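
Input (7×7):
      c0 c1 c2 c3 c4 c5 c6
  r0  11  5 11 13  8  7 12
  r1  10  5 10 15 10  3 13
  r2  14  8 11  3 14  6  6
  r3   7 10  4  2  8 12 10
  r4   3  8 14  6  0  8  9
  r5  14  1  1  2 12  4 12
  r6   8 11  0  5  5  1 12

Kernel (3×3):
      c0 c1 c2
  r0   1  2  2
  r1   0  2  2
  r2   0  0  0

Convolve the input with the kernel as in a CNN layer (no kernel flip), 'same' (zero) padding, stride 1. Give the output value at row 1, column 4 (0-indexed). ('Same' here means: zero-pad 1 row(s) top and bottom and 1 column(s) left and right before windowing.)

The receptive field on the zero-padded input at this output position is [13 8 7 / 15 10 3 / 3 14 6]. Elementwise product with the kernel and sum: 13·1 + 8·2 + 7·2 + 10·2 + 3·2.

69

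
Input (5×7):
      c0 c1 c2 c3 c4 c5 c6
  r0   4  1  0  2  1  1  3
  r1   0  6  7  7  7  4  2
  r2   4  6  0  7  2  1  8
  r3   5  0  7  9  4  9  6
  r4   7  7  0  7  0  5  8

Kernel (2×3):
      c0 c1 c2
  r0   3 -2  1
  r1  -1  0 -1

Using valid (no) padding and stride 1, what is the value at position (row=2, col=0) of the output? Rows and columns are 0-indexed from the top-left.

-12

The receptive field on the input at this output position is [4 6 0 / 5 0 7]. Elementwise product with the kernel and sum: 4·3 + 6·-2 + 0·1 + 5·-1 + 7·-1.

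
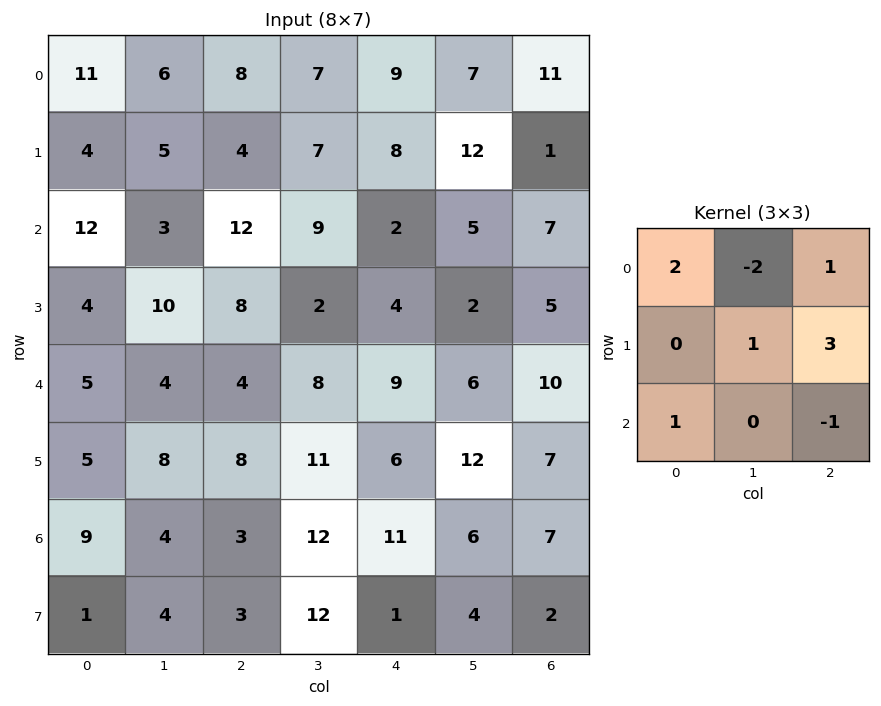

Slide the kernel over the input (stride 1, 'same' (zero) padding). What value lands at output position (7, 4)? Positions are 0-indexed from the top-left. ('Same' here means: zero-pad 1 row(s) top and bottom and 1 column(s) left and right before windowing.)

21

The receptive field on the zero-padded input at this output position is [12 11 6 / 12 1 4 / 0 0 0]. Elementwise product with the kernel and sum: 12·2 + 11·-2 + 6·1 + 1·1 + 4·3 + 0·1 + 0·-1.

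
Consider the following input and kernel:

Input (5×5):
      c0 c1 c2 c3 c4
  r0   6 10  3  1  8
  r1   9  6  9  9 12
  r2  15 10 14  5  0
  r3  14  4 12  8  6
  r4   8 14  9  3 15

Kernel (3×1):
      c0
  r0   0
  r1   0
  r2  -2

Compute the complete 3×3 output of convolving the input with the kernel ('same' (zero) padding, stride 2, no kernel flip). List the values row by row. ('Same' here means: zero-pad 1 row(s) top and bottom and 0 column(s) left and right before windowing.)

-18 -18 -24
-28 -24 -12
0 0 0

Output[0,0]: The receptive field on the zero-padded input at this output position is [0 / 6 / 9]. Elementwise product with the kernel and sum: 9·-2.
Output[0,1]: The receptive field on the zero-padded input at this output position is [0 / 3 / 9]. Elementwise product with the kernel and sum: 9·-2.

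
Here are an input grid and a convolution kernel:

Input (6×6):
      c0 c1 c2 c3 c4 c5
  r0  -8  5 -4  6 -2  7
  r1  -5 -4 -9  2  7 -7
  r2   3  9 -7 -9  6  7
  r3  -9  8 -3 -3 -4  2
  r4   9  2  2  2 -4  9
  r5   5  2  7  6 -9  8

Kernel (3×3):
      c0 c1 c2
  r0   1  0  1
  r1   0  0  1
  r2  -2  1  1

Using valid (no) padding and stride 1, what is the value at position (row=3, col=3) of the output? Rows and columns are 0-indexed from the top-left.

The receptive field on the input at this output position is [-3 -4 2 / 2 -4 9 / 6 -9 8]. Elementwise product with the kernel and sum: -3·1 + 2·1 + 9·1 + 6·-2 + -9·1 + 8·1.

-5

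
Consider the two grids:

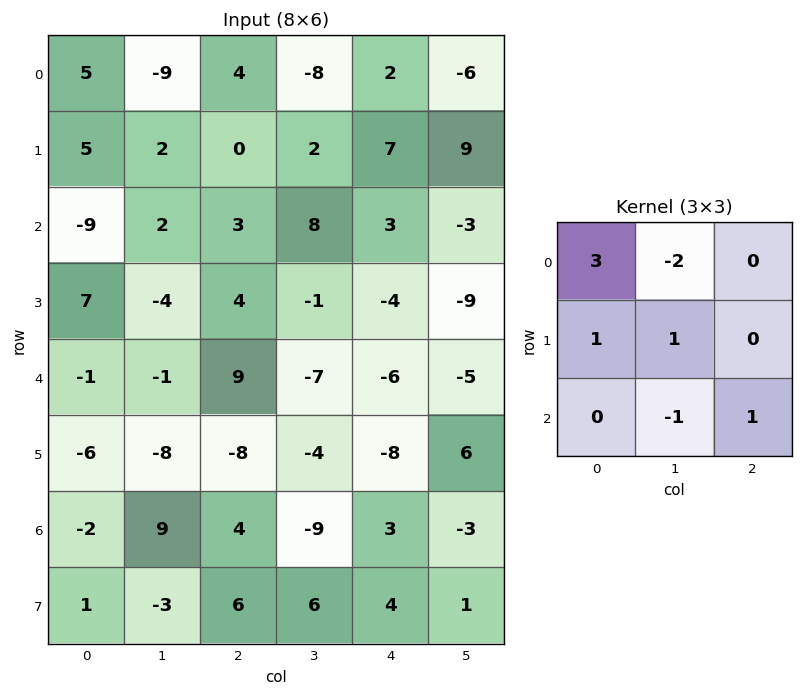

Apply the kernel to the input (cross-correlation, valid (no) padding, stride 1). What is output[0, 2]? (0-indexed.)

The receptive field on the input at this output position is [4 -8 2 / 0 2 7 / 3 8 3]. Elementwise product with the kernel and sum: 4·3 + -8·-2 + 0·1 + 2·1 + 8·-1 + 3·1.

25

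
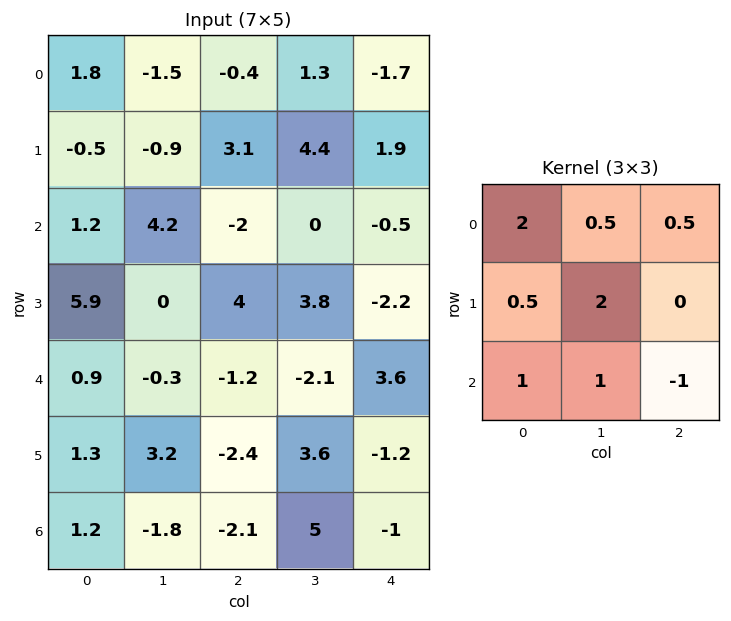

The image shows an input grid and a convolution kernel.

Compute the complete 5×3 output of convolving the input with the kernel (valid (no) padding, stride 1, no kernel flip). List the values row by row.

8 5.4 7.85
11 0.25 18.35
8.25 16 -1.55
20.55 -1.45 6.4
9.6 -14.35 8.25

Output[0,0]: The receptive field on the input at this output position is [1.8 -1.5 -0.4 / -0.5 -0.9 3.1 / 1.2 4.2 -2]. Elementwise product with the kernel and sum: 1.8·2 + -1.5·0.5 + -0.4·0.5 + -0.5·0.5 + -0.9·2 + 1.2·1 + 4.2·1 + -2·-1.
Output[0,1]: The receptive field on the input at this output position is [-1.5 -0.4 1.3 / -0.9 3.1 4.4 / 4.2 -2 0]. Elementwise product with the kernel and sum: -1.5·2 + -0.4·0.5 + 1.3·0.5 + -0.9·0.5 + 3.1·2 + 4.2·1 + -2·1 + 0·-1.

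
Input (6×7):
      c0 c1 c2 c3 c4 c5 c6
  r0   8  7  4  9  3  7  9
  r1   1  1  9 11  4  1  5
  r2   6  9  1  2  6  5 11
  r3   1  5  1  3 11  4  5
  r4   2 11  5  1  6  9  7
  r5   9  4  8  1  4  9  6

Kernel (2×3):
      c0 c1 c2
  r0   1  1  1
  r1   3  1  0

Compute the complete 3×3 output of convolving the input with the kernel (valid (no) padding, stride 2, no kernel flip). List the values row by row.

23 54 32
24 15 59
49 37 43

Output[0,0]: The receptive field on the input at this output position is [8 7 4 / 1 1 9]. Elementwise product with the kernel and sum: 8·1 + 7·1 + 4·1 + 1·3 + 1·1.
Output[0,1]: The receptive field on the input at this output position is [4 9 3 / 9 11 4]. Elementwise product with the kernel and sum: 4·1 + 9·1 + 3·1 + 9·3 + 11·1.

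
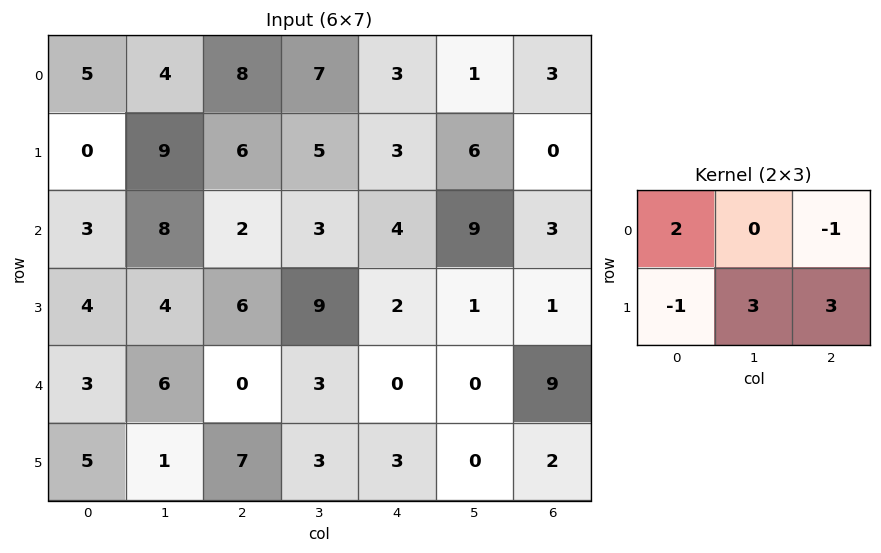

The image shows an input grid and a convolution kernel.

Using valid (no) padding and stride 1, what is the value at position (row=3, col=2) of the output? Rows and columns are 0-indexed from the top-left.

19

The receptive field on the input at this output position is [6 9 2 / 0 3 0]. Elementwise product with the kernel and sum: 6·2 + 2·-1 + 0·-1 + 3·3 + 0·3.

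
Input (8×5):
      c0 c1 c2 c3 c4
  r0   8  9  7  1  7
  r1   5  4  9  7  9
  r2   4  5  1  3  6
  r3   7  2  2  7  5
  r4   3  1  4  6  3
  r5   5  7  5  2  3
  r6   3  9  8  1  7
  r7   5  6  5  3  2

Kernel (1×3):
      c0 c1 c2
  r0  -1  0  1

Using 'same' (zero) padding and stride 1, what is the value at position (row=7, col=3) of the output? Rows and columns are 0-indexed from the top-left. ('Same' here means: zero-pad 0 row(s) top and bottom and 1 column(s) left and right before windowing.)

The receptive field on the zero-padded input at this output position is [5 3 2]. Elementwise product with the kernel and sum: 5·-1 + 2·1.

-3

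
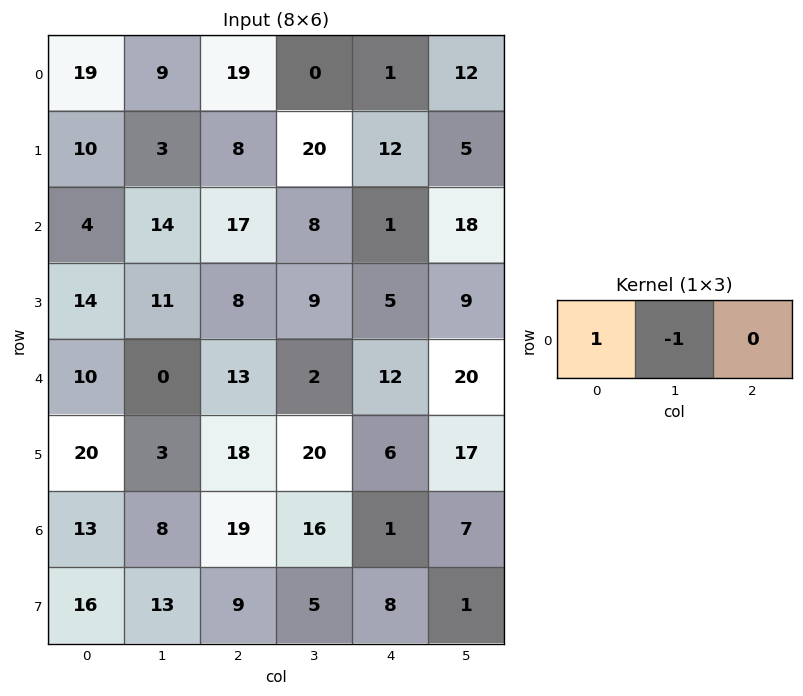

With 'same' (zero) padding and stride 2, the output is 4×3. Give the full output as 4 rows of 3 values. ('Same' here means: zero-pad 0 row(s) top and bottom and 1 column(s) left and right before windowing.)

Output[0,0]: The receptive field on the zero-padded input at this output position is [0 19 9]. Elementwise product with the kernel and sum: 0·1 + 19·-1.

-19 -10 -1
-4 -3 7
-10 -13 -10
-13 -11 15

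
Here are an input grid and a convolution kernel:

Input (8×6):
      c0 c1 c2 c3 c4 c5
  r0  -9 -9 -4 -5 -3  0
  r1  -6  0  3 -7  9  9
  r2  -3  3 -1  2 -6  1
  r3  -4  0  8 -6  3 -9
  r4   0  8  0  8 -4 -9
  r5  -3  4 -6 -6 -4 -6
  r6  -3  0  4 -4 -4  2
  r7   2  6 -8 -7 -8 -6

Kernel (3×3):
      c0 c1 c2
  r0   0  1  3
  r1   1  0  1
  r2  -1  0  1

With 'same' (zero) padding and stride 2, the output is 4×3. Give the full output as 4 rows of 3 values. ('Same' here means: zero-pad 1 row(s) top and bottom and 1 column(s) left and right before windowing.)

Output[0,0]: The receptive field on the zero-padded input at this output position is [0 0 0 / 0 -9 -9 / 0 -6 0]. Elementwise product with the kernel and sum: 0·1 + 0·3 + 0·1 + -9·1 + 0·-1 + 0·1.
Output[0,1]: The receptive field on the zero-padded input at this output position is [0 0 0 / -9 -4 -5 / 0 3 -7]. Elementwise product with the kernel and sum: 0·1 + 0·3 + -9·1 + -5·1 + 0·-1 + -7·1.

-9 -21 11
-3 -19 36
8 -4 -25
15 -41 -23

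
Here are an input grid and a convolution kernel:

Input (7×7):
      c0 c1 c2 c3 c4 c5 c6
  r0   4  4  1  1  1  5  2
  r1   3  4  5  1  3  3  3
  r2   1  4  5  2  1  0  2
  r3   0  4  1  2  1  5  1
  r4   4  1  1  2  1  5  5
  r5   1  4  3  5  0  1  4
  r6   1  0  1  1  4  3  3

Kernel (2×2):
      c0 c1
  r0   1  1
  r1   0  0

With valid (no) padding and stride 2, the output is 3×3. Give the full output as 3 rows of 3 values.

Output[0,0]: The receptive field on the input at this output position is [4 4 / 3 4]. Elementwise product with the kernel and sum: 4·1 + 4·1.

8 2 6
5 7 1
5 3 6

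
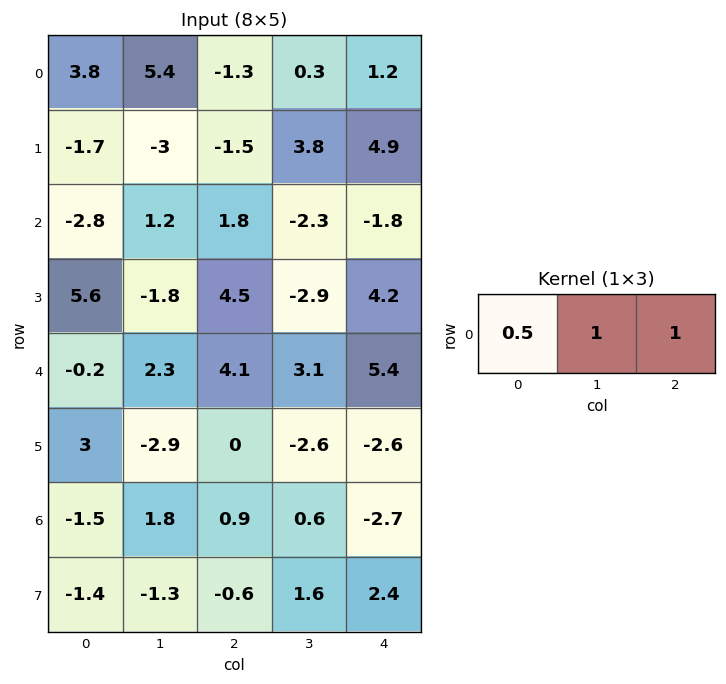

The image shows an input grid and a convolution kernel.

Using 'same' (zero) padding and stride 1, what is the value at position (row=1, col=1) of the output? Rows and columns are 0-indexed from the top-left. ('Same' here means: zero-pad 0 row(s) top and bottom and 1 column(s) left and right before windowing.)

The receptive field on the zero-padded input at this output position is [-1.7 -3 -1.5]. Elementwise product with the kernel and sum: -1.7·0.5 + -3·1 + -1.5·1.

-5.35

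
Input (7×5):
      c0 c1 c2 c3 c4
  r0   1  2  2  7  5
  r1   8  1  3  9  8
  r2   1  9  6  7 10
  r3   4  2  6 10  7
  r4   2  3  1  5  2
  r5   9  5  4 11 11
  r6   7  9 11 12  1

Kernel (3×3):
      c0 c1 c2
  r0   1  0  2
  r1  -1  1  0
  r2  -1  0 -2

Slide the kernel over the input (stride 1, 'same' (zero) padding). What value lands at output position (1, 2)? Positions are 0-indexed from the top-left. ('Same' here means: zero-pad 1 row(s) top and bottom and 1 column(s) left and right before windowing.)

The receptive field on the zero-padded input at this output position is [2 2 7 / 1 3 9 / 9 6 7]. Elementwise product with the kernel and sum: 2·1 + 7·2 + 1·-1 + 3·1 + 9·-1 + 7·-2.

-5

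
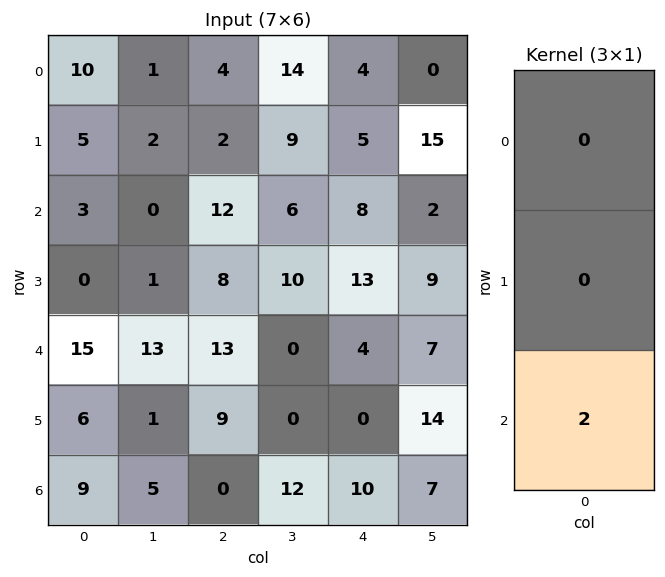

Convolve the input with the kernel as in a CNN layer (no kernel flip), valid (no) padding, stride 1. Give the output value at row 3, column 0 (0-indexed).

12

The receptive field on the input at this output position is [0 / 15 / 6]. Elementwise product with the kernel and sum: 6·2.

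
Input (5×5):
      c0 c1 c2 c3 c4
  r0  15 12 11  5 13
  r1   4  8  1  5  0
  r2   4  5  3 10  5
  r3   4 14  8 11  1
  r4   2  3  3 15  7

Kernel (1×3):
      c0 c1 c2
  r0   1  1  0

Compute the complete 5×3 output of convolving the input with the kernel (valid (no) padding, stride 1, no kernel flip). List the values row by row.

27 23 16
12 9 6
9 8 13
18 22 19
5 6 18

Output[0,0]: The receptive field on the input at this output position is [15 12 11]. Elementwise product with the kernel and sum: 15·1 + 12·1.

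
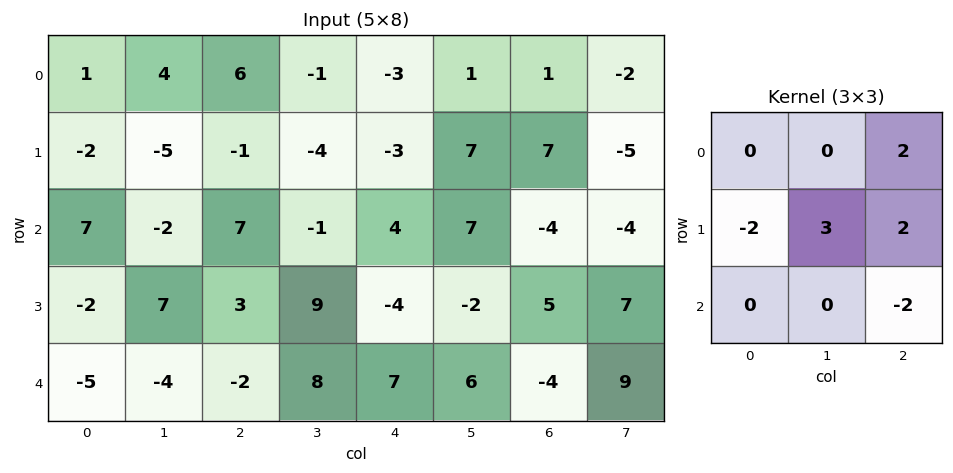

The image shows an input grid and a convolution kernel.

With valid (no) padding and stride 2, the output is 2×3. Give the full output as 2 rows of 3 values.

-15 -30 51
49 7 12

Output[0,0]: The receptive field on the input at this output position is [1 4 6 / -2 -5 -1 / 7 -2 7]. Elementwise product with the kernel and sum: 6·2 + -2·-2 + -5·3 + -1·2 + 7·-2.
Output[0,1]: The receptive field on the input at this output position is [6 -1 -3 / -1 -4 -3 / 7 -1 4]. Elementwise product with the kernel and sum: -3·2 + -1·-2 + -4·3 + -3·2 + 4·-2.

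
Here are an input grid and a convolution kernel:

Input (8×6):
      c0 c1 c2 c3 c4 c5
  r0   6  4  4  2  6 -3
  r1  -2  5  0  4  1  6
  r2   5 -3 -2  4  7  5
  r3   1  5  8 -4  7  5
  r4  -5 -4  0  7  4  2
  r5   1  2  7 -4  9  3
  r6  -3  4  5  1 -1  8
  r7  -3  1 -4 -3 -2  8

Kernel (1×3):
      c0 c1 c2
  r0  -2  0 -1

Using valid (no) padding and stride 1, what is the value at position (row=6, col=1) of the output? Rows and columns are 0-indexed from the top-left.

The receptive field on the input at this output position is [4 5 1]. Elementwise product with the kernel and sum: 4·-2 + 1·-1.

-9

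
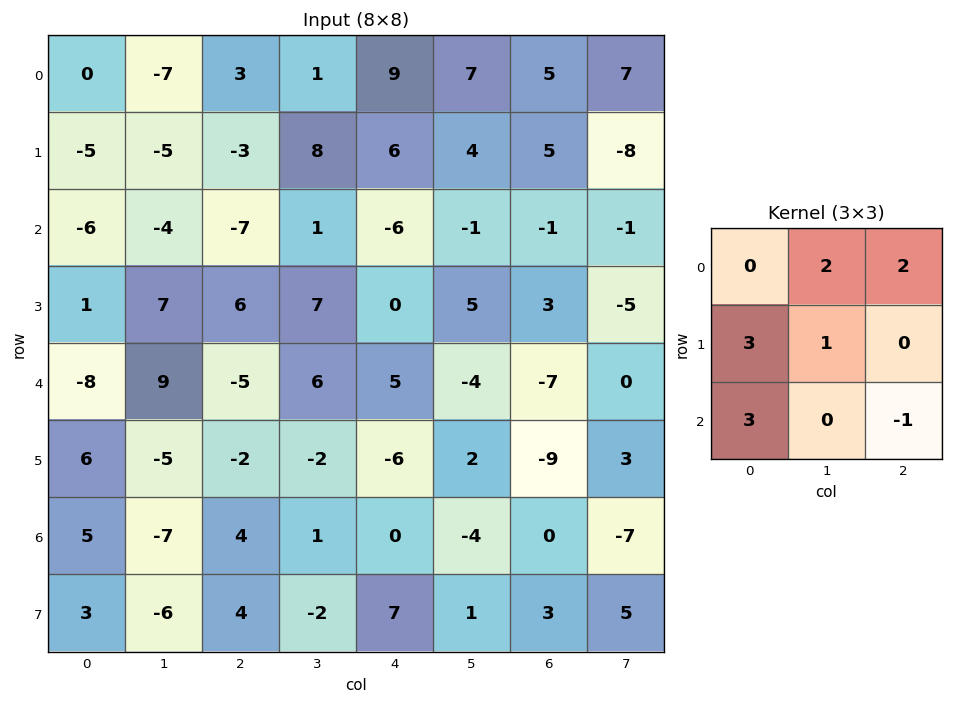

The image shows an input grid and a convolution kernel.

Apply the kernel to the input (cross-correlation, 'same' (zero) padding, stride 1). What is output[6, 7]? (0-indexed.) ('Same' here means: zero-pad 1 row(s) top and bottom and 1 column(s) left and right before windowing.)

The receptive field on the zero-padded input at this output position is [-9 3 0 / 0 -7 0 / 3 5 0]. Elementwise product with the kernel and sum: 3·2 + 0·2 + 0·3 + -7·1 + 3·3 + 0·-1.

8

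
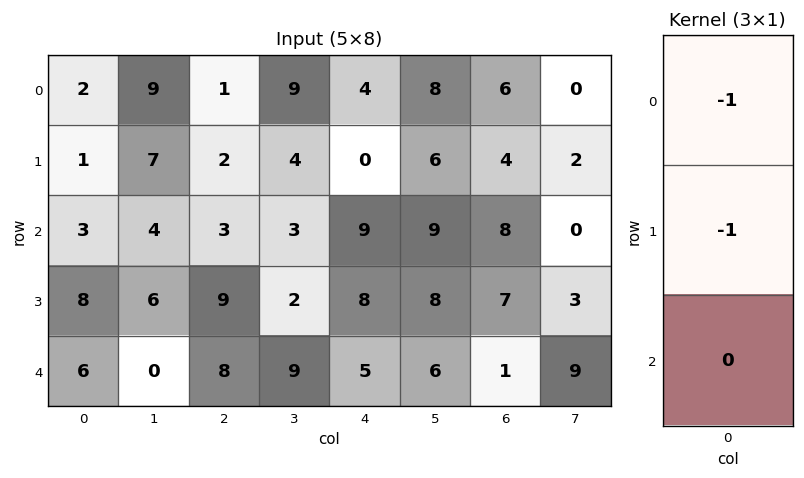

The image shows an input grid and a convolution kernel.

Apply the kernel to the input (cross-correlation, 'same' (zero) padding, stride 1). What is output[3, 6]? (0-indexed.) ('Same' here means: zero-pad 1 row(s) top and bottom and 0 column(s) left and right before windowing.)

-15

The receptive field on the zero-padded input at this output position is [8 / 7 / 1]. Elementwise product with the kernel and sum: 8·-1 + 7·-1.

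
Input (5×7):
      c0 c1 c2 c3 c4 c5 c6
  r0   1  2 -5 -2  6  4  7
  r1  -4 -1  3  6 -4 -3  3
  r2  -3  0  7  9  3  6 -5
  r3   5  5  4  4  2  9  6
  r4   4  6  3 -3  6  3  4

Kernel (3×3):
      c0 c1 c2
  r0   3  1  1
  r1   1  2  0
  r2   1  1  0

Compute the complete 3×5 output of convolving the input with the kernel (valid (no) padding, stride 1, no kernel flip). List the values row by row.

Output[0,0]: The receptive field on the input at this output position is [1 2 -5 / -4 -1 3 / -3 0 7]. Elementwise product with the kernel and sum: 1·3 + 2·1 + -5·1 + -4·1 + -1·2 + -3·1 + 0·1.
Output[0,1]: The receptive field on the input at this output position is [2 -5 -2 / -1 3 6 / 0 7 9]. Elementwise product with the kernel and sum: 2·3 + -5·1 + -2·1 + -1·1 + 3·2 + 0·1 + 7·1.

-9 11 20 14 28
-3 29 44 32 14
23 38 45 47 39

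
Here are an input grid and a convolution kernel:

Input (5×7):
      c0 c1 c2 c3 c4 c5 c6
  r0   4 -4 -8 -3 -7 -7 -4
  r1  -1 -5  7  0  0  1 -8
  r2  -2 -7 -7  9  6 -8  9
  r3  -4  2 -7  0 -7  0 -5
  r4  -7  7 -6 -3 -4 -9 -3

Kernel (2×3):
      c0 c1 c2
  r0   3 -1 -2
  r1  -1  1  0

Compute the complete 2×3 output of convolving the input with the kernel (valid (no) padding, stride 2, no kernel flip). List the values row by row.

28 -14 -5
21 -35 15

Output[0,0]: The receptive field on the input at this output position is [4 -4 -8 / -1 -5 7]. Elementwise product with the kernel and sum: 4·3 + -4·-1 + -8·-2 + -1·-1 + -5·1.
Output[0,1]: The receptive field on the input at this output position is [-8 -3 -7 / 7 0 0]. Elementwise product with the kernel and sum: -8·3 + -3·-1 + -7·-2 + 7·-1 + 0·1.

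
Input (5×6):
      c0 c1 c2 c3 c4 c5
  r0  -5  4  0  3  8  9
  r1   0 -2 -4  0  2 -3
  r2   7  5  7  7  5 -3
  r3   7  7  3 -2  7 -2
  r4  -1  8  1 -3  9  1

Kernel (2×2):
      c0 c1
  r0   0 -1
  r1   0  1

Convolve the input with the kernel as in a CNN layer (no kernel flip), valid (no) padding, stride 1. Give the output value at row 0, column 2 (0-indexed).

-3

The receptive field on the input at this output position is [0 3 / -4 0]. Elementwise product with the kernel and sum: 3·-1 + 0·1.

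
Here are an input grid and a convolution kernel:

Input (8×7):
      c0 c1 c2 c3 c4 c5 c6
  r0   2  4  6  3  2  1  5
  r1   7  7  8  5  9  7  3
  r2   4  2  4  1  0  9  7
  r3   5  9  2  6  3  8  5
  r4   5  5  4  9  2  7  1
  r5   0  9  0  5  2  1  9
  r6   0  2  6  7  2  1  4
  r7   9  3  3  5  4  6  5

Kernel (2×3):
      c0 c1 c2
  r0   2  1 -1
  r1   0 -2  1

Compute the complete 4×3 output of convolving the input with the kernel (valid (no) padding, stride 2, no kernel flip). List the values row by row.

-4 12 -11
-10 0 -9
-7 7 17
-7 11 -6

Output[0,0]: The receptive field on the input at this output position is [2 4 6 / 7 7 8]. Elementwise product with the kernel and sum: 2·2 + 4·1 + 6·-1 + 7·-2 + 8·1.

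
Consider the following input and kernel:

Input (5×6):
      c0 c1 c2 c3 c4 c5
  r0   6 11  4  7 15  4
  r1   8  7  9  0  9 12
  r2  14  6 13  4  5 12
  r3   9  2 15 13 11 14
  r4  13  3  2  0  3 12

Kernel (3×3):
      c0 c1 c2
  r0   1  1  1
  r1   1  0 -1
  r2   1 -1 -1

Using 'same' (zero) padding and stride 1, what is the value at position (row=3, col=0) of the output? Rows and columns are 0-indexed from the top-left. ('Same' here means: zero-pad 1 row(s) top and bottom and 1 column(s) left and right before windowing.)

The receptive field on the zero-padded input at this output position is [0 14 6 / 0 9 2 / 0 13 3]. Elementwise product with the kernel and sum: 0·1 + 14·1 + 6·1 + 0·1 + 2·-1 + 0·1 + 13·-1 + 3·-1.

2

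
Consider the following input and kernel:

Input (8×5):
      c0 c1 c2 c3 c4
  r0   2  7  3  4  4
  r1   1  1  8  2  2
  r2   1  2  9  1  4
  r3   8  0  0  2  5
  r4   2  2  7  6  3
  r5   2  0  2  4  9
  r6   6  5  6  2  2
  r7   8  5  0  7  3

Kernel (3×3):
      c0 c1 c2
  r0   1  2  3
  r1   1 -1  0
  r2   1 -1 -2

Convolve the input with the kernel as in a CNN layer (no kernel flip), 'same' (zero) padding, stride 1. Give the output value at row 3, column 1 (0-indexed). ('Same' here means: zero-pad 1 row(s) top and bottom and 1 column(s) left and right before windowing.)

26

The receptive field on the zero-padded input at this output position is [1 2 9 / 8 0 0 / 2 2 7]. Elementwise product with the kernel and sum: 1·1 + 2·2 + 9·3 + 8·1 + 0·-1 + 2·1 + 2·-1 + 7·-2.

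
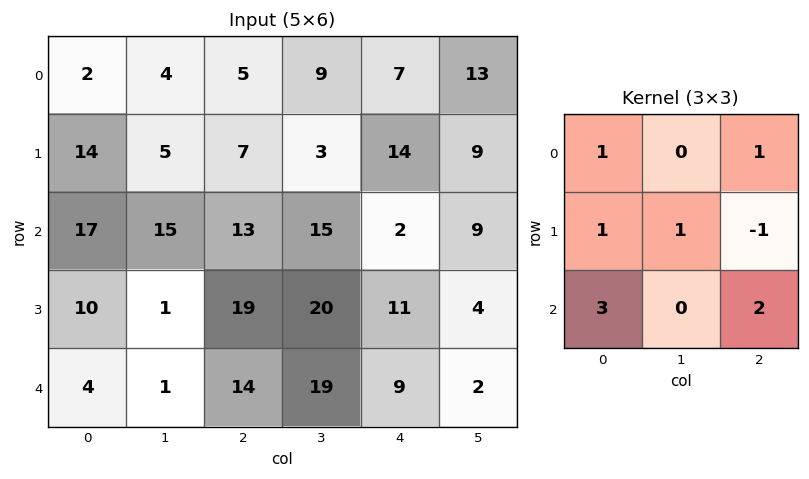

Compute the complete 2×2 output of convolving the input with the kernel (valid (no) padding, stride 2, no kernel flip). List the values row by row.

96 51
62 103

Output[0,0]: The receptive field on the input at this output position is [2 4 5 / 14 5 7 / 17 15 13]. Elementwise product with the kernel and sum: 2·1 + 5·1 + 14·1 + 5·1 + 7·-1 + 17·3 + 13·2.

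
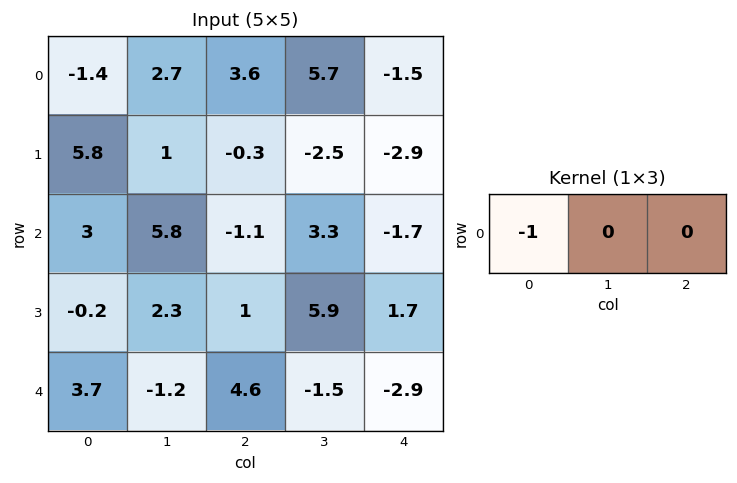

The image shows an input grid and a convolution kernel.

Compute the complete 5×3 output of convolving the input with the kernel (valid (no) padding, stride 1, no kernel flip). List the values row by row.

1.4 -2.7 -3.6
-5.8 -1 0.3
-3 -5.8 1.1
0.2 -2.3 -1
-3.7 1.2 -4.6

Output[0,0]: The receptive field on the input at this output position is [-1.4 2.7 3.6]. Elementwise product with the kernel and sum: -1.4·-1.
Output[0,1]: The receptive field on the input at this output position is [2.7 3.6 5.7]. Elementwise product with the kernel and sum: 2.7·-1.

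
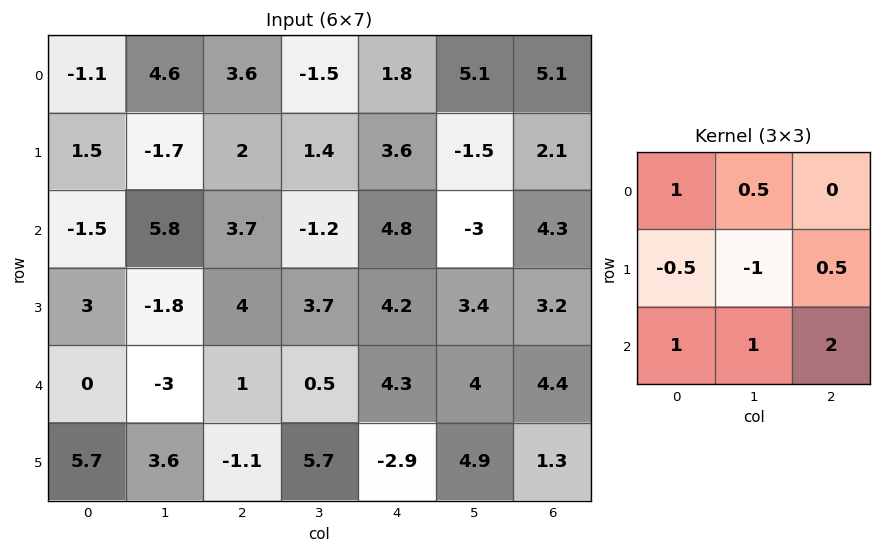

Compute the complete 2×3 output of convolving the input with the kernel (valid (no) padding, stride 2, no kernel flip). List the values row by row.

14.85 14.35 15.5
2.7 9.6 16.5

Output[0,0]: The receptive field on the input at this output position is [-1.1 4.6 3.6 / 1.5 -1.7 2 / -1.5 5.8 3.7]. Elementwise product with the kernel and sum: -1.1·1 + 4.6·0.5 + 1.5·-0.5 + -1.7·-1 + 2·0.5 + -1.5·1 + 5.8·1 + 3.7·2.
Output[0,1]: The receptive field on the input at this output position is [3.6 -1.5 1.8 / 2 1.4 3.6 / 3.7 -1.2 4.8]. Elementwise product with the kernel and sum: 3.6·1 + -1.5·0.5 + 2·-0.5 + 1.4·-1 + 3.6·0.5 + 3.7·1 + -1.2·1 + 4.8·2.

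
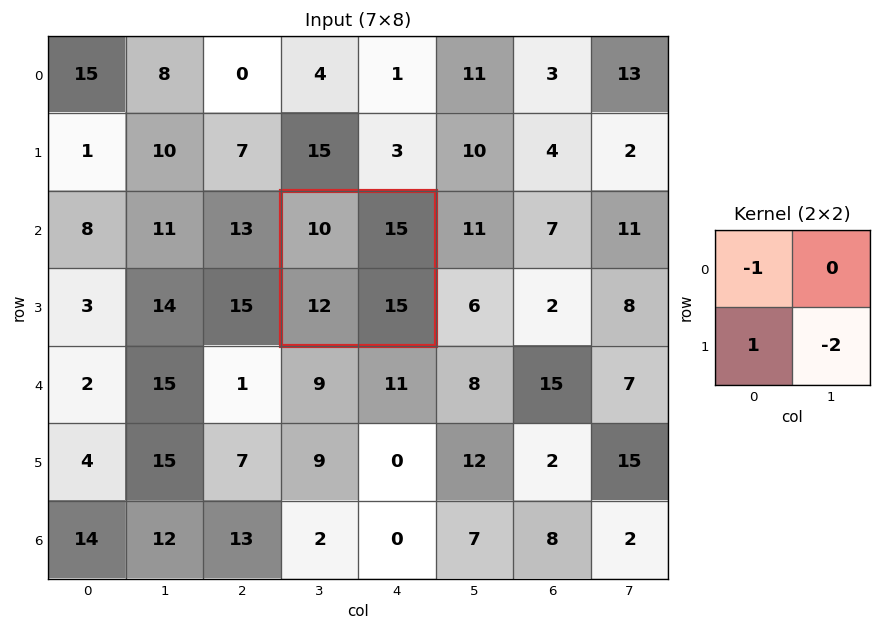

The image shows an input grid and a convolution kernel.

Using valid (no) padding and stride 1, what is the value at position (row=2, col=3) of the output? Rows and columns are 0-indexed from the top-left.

-28

The receptive field on the input at this output position is [10 15 / 12 15]. Elementwise product with the kernel and sum: 10·-1 + 12·1 + 15·-2.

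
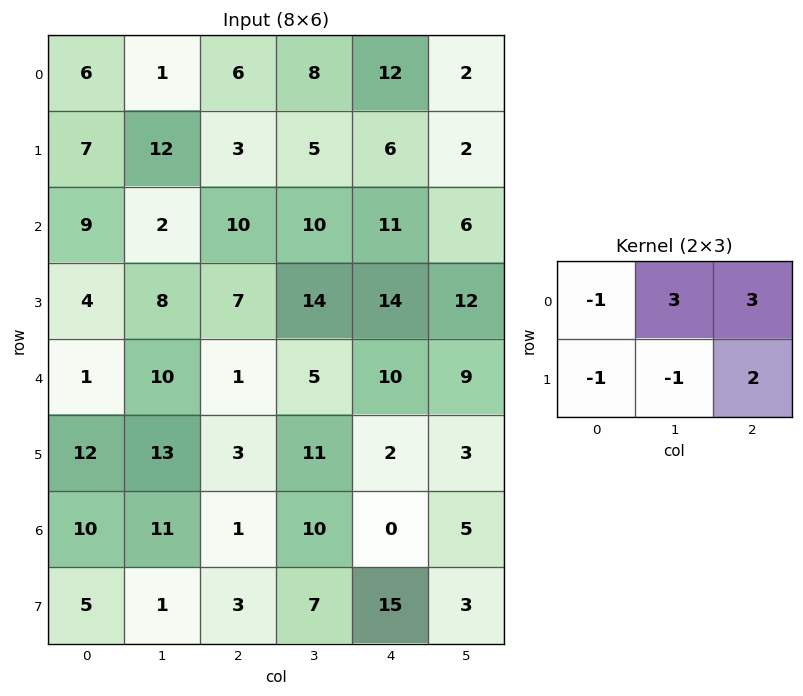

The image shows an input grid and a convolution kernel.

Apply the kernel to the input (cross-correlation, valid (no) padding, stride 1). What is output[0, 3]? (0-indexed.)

The receptive field on the input at this output position is [8 12 2 / 5 6 2]. Elementwise product with the kernel and sum: 8·-1 + 12·3 + 2·3 + 5·-1 + 6·-1 + 2·2.

27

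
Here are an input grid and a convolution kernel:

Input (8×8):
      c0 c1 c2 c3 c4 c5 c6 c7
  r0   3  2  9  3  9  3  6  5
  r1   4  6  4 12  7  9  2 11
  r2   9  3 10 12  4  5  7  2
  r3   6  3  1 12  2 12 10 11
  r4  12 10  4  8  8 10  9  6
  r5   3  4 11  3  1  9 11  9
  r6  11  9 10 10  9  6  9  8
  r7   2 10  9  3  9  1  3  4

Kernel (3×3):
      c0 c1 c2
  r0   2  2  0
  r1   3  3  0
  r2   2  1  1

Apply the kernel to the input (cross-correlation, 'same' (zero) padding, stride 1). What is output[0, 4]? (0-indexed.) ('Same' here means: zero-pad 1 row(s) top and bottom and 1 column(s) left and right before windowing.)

The receptive field on the zero-padded input at this output position is [0 0 0 / 3 9 3 / 12 7 9]. Elementwise product with the kernel and sum: 0·2 + 0·2 + 3·3 + 9·3 + 12·2 + 7·1 + 9·1.

76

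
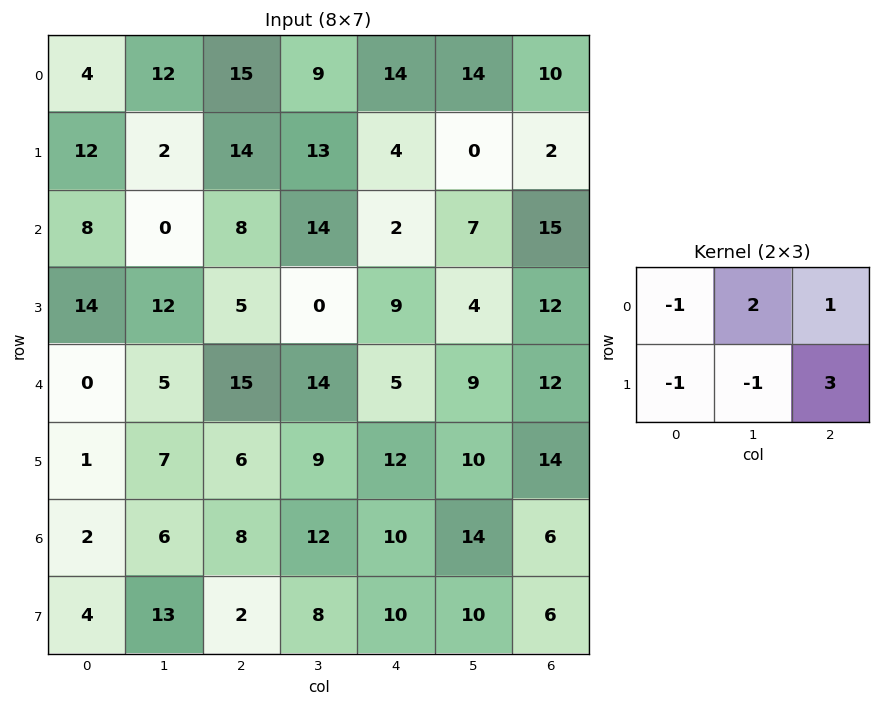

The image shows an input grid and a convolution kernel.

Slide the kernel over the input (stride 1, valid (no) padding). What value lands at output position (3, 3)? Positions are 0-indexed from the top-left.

The receptive field on the input at this output position is [0 9 4 / 14 5 9]. Elementwise product with the kernel and sum: 0·-1 + 9·2 + 4·1 + 14·-1 + 5·-1 + 9·3.

30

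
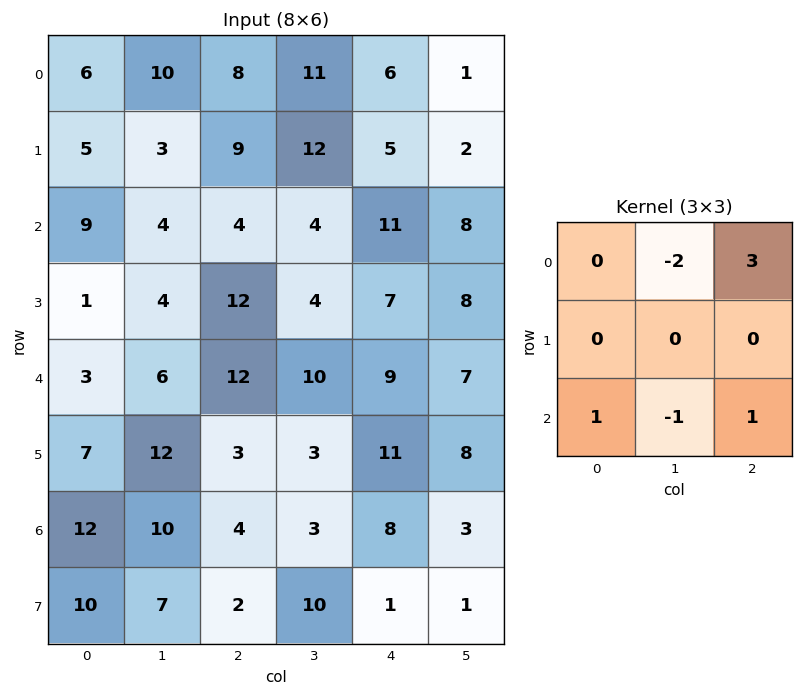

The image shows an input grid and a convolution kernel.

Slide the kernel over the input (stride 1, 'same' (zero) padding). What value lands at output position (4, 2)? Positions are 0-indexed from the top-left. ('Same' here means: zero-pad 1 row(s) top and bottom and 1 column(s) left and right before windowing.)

0

The receptive field on the zero-padded input at this output position is [4 12 4 / 6 12 10 / 12 3 3]. Elementwise product with the kernel and sum: 12·-2 + 4·3 + 12·1 + 3·-1 + 3·1.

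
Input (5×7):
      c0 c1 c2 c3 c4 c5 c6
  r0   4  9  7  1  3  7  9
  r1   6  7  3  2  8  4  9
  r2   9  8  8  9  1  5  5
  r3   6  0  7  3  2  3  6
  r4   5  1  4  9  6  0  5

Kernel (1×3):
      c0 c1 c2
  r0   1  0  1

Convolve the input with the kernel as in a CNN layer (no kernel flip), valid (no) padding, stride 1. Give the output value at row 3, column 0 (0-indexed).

The receptive field on the input at this output position is [6 0 7]. Elementwise product with the kernel and sum: 6·1 + 7·1.

13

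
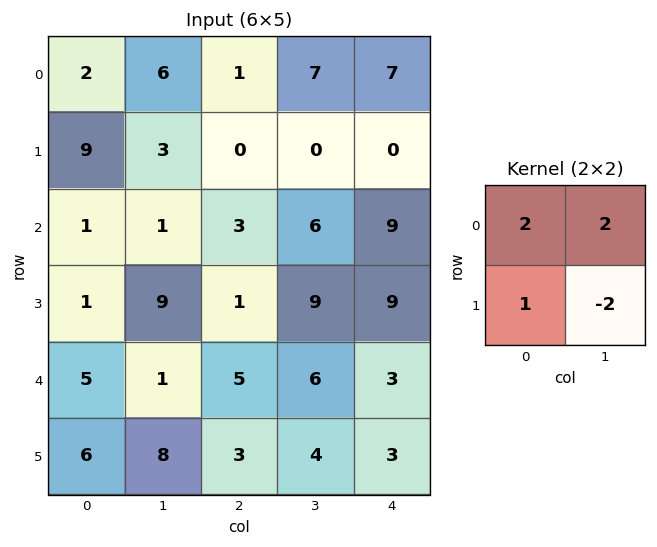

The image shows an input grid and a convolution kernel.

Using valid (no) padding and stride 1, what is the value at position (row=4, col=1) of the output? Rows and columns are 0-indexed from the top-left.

14

The receptive field on the input at this output position is [1 5 / 8 3]. Elementwise product with the kernel and sum: 1·2 + 5·2 + 8·1 + 3·-2.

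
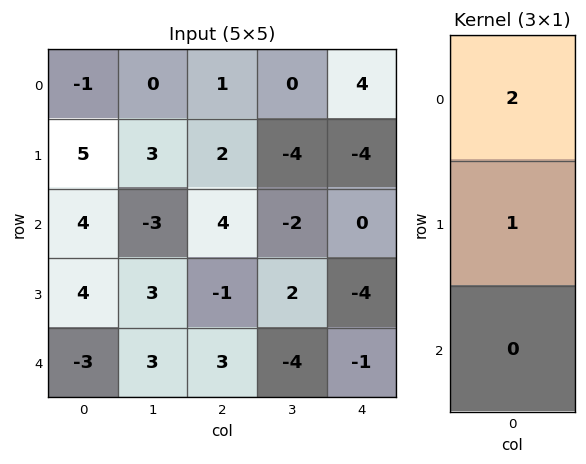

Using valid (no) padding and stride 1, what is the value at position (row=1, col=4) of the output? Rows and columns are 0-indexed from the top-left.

-8

The receptive field on the input at this output position is [-4 / 0 / -4]. Elementwise product with the kernel and sum: -4·2 + 0·1.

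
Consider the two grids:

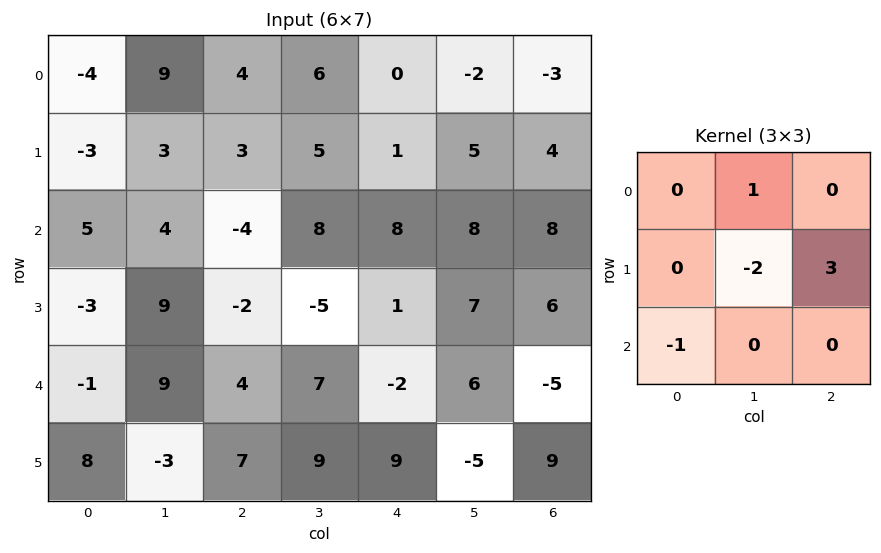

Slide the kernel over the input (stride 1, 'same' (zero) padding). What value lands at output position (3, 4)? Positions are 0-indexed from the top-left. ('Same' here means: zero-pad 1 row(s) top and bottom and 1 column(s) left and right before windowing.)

20

The receptive field on the zero-padded input at this output position is [8 8 8 / -5 1 7 / 7 -2 6]. Elementwise product with the kernel and sum: 8·1 + 1·-2 + 7·3 + 7·-1.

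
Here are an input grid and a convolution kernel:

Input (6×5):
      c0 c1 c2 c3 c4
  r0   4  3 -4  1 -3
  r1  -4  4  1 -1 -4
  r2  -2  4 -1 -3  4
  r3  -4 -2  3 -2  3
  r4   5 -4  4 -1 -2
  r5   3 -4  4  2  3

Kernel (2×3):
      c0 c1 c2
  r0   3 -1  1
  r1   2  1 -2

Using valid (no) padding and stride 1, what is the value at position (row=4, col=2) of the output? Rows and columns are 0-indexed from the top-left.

15

The receptive field on the input at this output position is [4 -1 -2 / 4 2 3]. Elementwise product with the kernel and sum: 4·3 + -1·-1 + -2·1 + 4·2 + 2·1 + 3·-2.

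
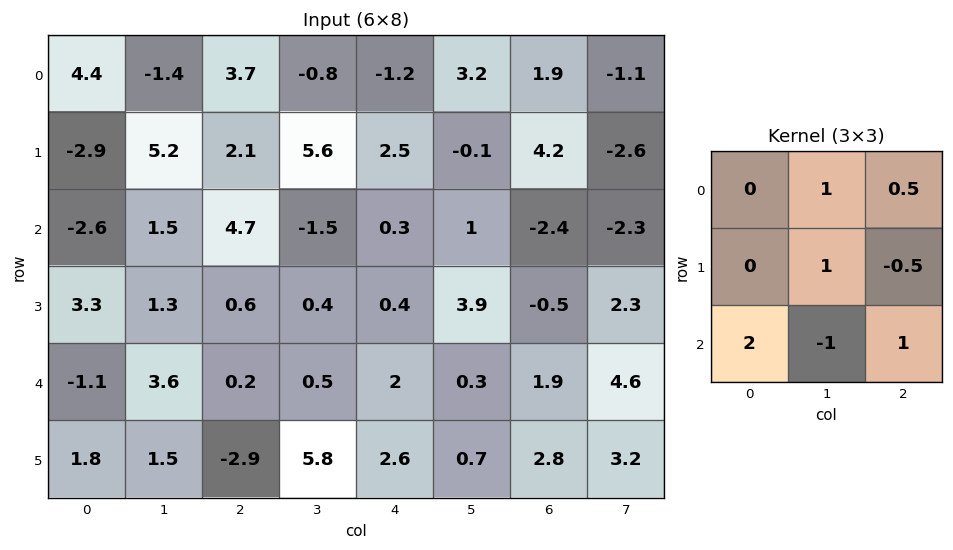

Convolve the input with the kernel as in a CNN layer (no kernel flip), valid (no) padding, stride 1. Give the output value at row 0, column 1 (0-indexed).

The receptive field on the input at this output position is [-1.4 3.7 -0.8 / 5.2 2.1 5.6 / 1.5 4.7 -1.5]. Elementwise product with the kernel and sum: 3.7·1 + -0.8·0.5 + 2.1·1 + 5.6·-0.5 + 1.5·2 + 4.7·-1 + -1.5·1.

-0.6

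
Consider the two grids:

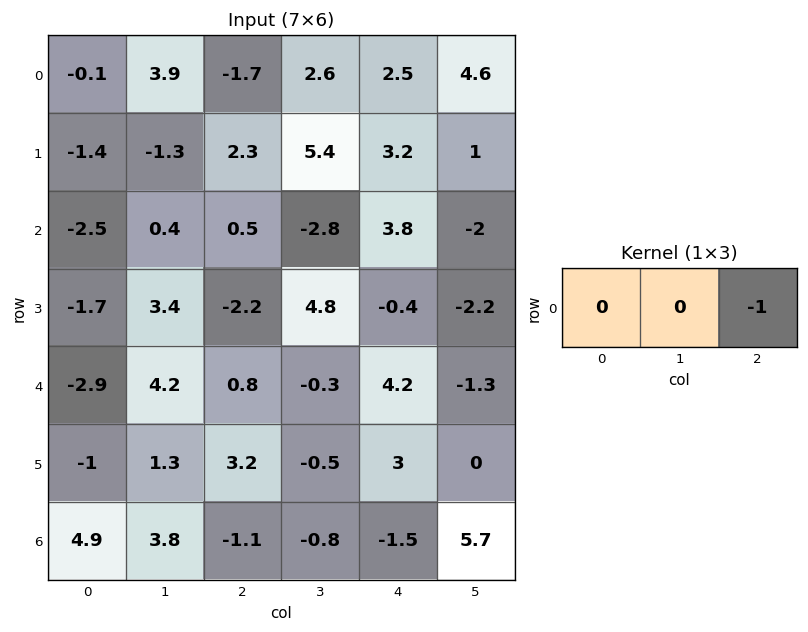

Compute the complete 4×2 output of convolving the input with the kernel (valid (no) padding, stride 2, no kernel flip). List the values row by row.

1.7 -2.5
-0.5 -3.8
-0.8 -4.2
1.1 1.5

Output[0,0]: The receptive field on the input at this output position is [-0.1 3.9 -1.7]. Elementwise product with the kernel and sum: -1.7·-1.
Output[0,1]: The receptive field on the input at this output position is [-1.7 2.6 2.5]. Elementwise product with the kernel and sum: 2.5·-1.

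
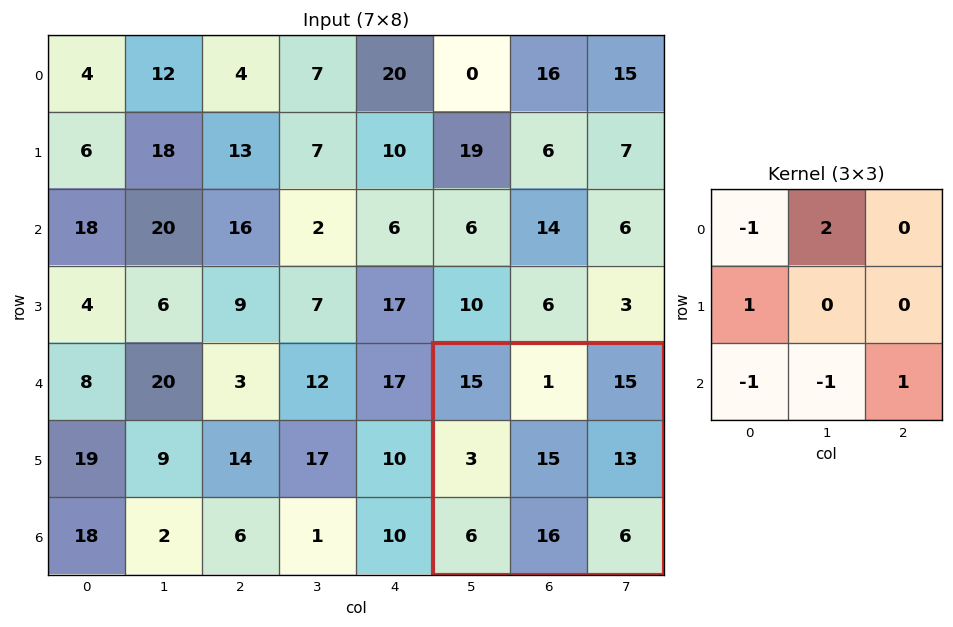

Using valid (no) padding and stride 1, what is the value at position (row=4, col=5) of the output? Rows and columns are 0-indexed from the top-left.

-26

The receptive field on the input at this output position is [15 1 15 / 3 15 13 / 6 16 6]. Elementwise product with the kernel and sum: 15·-1 + 1·2 + 3·1 + 6·-1 + 16·-1 + 6·1.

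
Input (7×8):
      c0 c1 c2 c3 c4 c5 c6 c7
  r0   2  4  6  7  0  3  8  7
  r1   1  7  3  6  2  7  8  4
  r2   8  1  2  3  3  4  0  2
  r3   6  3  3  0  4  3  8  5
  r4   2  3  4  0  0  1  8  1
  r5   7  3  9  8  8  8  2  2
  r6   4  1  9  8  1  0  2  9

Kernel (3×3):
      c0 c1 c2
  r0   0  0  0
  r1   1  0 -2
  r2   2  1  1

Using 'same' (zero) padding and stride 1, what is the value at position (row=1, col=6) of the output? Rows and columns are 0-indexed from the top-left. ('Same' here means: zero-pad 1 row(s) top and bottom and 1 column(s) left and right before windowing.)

9

The receptive field on the zero-padded input at this output position is [3 8 7 / 7 8 4 / 4 0 2]. Elementwise product with the kernel and sum: 7·1 + 4·-2 + 4·2 + 0·1 + 2·1.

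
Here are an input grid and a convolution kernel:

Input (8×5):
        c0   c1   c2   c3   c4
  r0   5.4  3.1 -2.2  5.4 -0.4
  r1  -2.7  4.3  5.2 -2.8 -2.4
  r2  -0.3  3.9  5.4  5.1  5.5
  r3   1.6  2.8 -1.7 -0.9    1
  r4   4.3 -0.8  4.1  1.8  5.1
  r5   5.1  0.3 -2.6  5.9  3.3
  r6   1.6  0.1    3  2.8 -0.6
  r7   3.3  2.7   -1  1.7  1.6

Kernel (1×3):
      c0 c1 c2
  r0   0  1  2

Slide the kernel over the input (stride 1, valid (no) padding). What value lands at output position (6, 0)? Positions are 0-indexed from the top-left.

The receptive field on the input at this output position is [1.6 0.1 3]. Elementwise product with the kernel and sum: 0.1·1 + 3·2.

6.1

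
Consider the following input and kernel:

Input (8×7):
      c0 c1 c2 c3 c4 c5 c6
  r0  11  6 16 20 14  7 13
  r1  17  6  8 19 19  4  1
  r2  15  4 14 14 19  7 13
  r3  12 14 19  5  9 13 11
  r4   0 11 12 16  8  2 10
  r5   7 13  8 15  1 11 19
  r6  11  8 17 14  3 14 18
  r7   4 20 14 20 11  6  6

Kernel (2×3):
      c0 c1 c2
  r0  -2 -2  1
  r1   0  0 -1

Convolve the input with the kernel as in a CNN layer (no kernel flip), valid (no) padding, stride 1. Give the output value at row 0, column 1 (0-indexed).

The receptive field on the input at this output position is [6 16 20 / 6 8 19]. Elementwise product with the kernel and sum: 6·-2 + 16·-2 + 20·1 + 19·-1.

-43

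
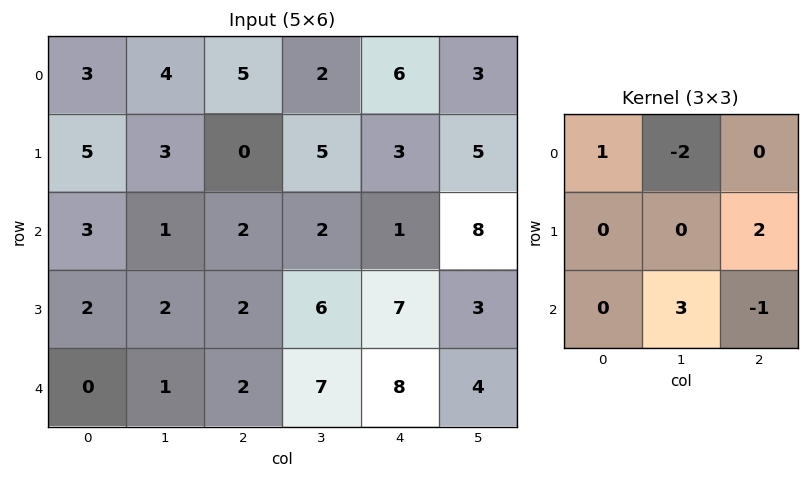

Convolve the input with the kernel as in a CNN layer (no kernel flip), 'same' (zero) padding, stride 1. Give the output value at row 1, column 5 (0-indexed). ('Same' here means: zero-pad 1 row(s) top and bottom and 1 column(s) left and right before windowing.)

24

The receptive field on the zero-padded input at this output position is [6 3 0 / 3 5 0 / 1 8 0]. Elementwise product with the kernel and sum: 6·1 + 3·-2 + 0·2 + 8·3 + 0·-1.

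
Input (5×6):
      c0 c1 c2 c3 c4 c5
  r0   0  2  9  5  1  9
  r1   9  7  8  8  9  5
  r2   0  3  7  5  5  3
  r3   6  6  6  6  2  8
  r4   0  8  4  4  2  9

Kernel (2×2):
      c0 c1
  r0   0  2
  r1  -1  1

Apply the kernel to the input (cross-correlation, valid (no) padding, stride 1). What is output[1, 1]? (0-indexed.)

20

The receptive field on the input at this output position is [7 8 / 3 7]. Elementwise product with the kernel and sum: 8·2 + 3·-1 + 7·1.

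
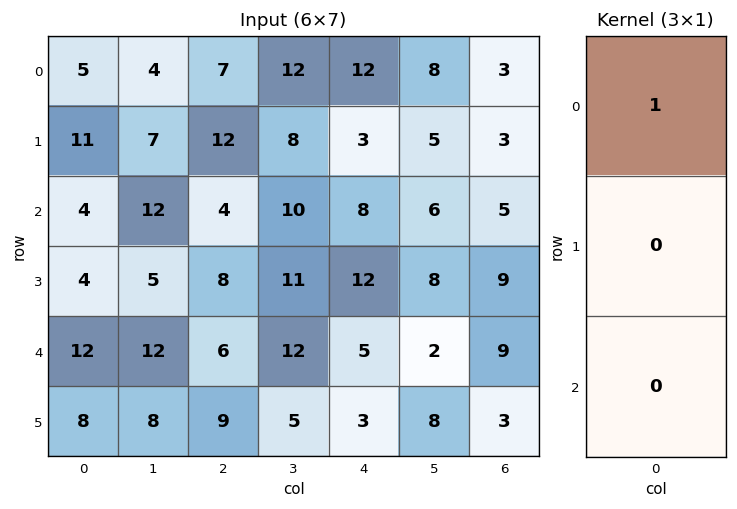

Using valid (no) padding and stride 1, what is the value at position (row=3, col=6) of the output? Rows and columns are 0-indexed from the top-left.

9

The receptive field on the input at this output position is [9 / 9 / 3]. Elementwise product with the kernel and sum: 9·1.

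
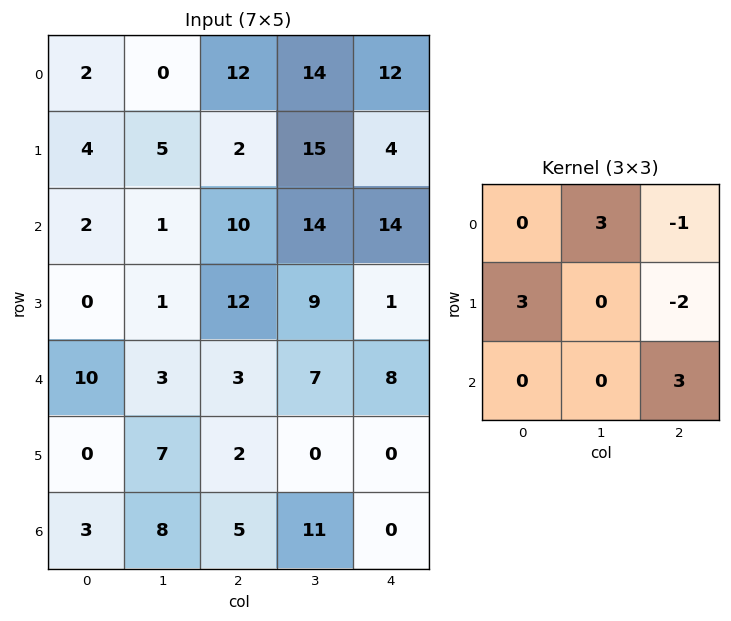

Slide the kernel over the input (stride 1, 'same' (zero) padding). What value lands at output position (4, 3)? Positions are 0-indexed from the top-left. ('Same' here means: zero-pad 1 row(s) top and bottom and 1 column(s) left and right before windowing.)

19

The receptive field on the zero-padded input at this output position is [12 9 1 / 3 7 8 / 2 0 0]. Elementwise product with the kernel and sum: 9·3 + 1·-1 + 3·3 + 8·-2 + 0·3.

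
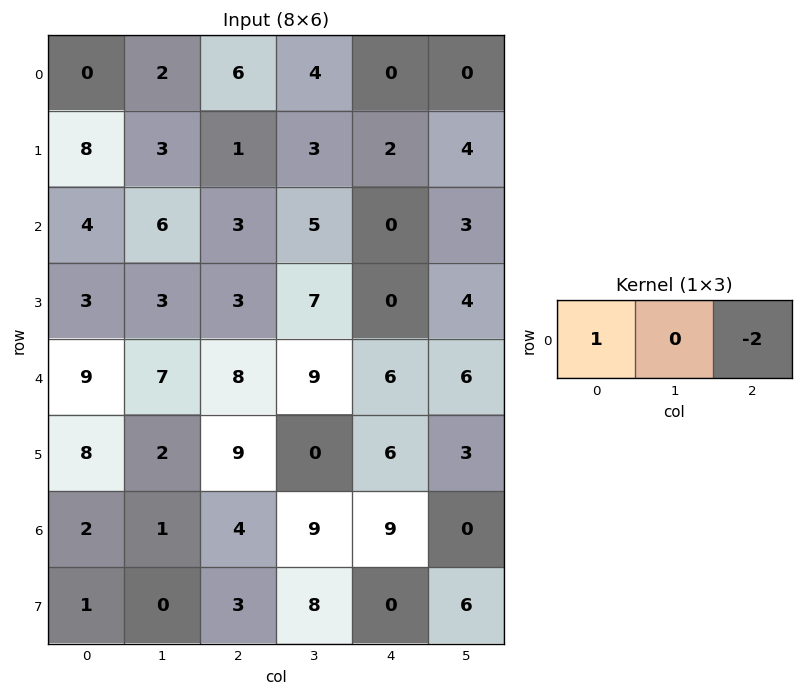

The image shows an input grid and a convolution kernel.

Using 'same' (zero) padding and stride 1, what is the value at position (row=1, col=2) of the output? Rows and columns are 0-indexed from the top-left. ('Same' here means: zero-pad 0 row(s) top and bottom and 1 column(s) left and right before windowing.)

The receptive field on the zero-padded input at this output position is [3 1 3]. Elementwise product with the kernel and sum: 3·1 + 3·-2.

-3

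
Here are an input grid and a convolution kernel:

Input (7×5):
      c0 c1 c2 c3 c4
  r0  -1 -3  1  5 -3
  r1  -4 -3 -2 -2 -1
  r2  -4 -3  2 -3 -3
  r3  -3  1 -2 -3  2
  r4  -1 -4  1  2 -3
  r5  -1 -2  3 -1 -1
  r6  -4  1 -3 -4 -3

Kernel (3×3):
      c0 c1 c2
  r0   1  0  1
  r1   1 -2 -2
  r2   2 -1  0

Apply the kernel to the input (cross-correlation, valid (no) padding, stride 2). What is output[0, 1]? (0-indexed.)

The receptive field on the input at this output position is [1 5 -3 / -2 -2 -1 / 2 -3 -3]. Elementwise product with the kernel and sum: 1·1 + -3·1 + -2·1 + -2·-2 + -1·-2 + 2·2 + -3·-1.

9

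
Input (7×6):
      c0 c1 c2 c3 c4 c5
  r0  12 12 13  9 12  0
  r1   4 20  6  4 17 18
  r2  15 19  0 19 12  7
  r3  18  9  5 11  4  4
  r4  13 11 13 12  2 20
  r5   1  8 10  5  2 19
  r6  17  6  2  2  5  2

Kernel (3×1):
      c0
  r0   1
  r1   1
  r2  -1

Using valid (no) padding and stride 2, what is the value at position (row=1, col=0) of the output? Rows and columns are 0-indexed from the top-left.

The receptive field on the input at this output position is [15 / 18 / 13]. Elementwise product with the kernel and sum: 15·1 + 18·1 + 13·-1.

20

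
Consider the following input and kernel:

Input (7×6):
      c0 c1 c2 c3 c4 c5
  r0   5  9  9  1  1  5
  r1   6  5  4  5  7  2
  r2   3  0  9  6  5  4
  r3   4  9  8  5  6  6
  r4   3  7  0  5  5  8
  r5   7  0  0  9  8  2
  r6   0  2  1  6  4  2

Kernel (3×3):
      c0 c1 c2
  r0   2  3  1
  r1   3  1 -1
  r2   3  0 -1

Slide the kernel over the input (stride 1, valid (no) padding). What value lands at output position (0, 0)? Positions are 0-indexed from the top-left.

The receptive field on the input at this output position is [5 9 9 / 6 5 4 / 3 0 9]. Elementwise product with the kernel and sum: 5·2 + 9·3 + 9·1 + 6·3 + 5·1 + 4·-1 + 3·3 + 9·-1.

65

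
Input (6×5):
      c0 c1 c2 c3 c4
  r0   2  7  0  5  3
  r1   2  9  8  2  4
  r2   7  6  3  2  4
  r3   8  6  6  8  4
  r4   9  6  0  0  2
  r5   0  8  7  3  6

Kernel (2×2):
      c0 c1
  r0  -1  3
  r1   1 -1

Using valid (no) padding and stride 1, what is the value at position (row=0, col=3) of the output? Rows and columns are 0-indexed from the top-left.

The receptive field on the input at this output position is [5 3 / 2 4]. Elementwise product with the kernel and sum: 5·-1 + 3·3 + 2·1 + 4·-1.

2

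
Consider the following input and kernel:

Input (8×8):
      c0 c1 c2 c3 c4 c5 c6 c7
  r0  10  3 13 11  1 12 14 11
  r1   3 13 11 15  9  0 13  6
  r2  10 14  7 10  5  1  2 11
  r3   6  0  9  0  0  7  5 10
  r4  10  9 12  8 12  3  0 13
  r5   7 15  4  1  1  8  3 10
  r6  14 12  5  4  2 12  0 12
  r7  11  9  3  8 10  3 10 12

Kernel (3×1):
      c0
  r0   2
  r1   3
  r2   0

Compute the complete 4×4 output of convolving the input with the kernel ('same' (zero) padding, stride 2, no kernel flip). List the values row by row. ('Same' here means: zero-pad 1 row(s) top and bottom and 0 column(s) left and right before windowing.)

Output[0,0]: The receptive field on the zero-padded input at this output position is [0 / 10 / 3]. Elementwise product with the kernel and sum: 0·2 + 10·3.

30 39 3 42
36 43 33 32
42 54 36 10
56 23 8 6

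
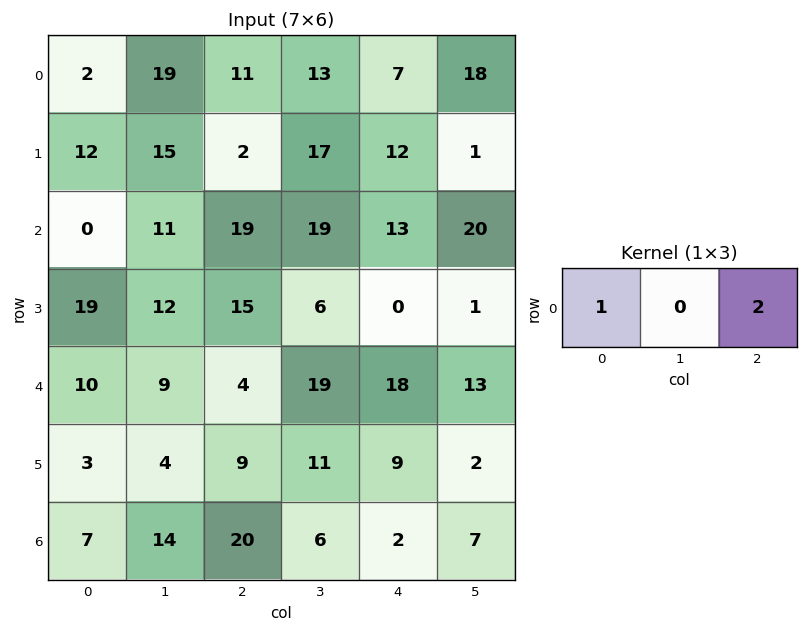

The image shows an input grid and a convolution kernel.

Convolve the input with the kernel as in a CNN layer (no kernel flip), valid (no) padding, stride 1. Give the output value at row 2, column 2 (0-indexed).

45

The receptive field on the input at this output position is [19 19 13]. Elementwise product with the kernel and sum: 19·1 + 13·2.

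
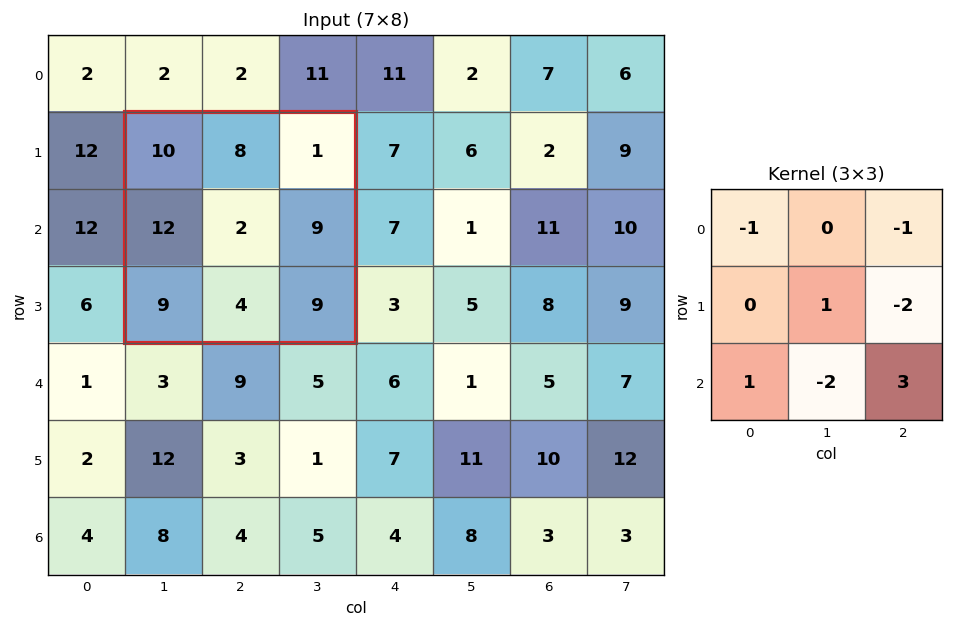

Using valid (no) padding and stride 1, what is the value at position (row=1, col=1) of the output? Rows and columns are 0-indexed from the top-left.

1

The receptive field on the input at this output position is [10 8 1 / 12 2 9 / 9 4 9]. Elementwise product with the kernel and sum: 10·-1 + 1·-1 + 2·1 + 9·-2 + 9·1 + 4·-2 + 9·3.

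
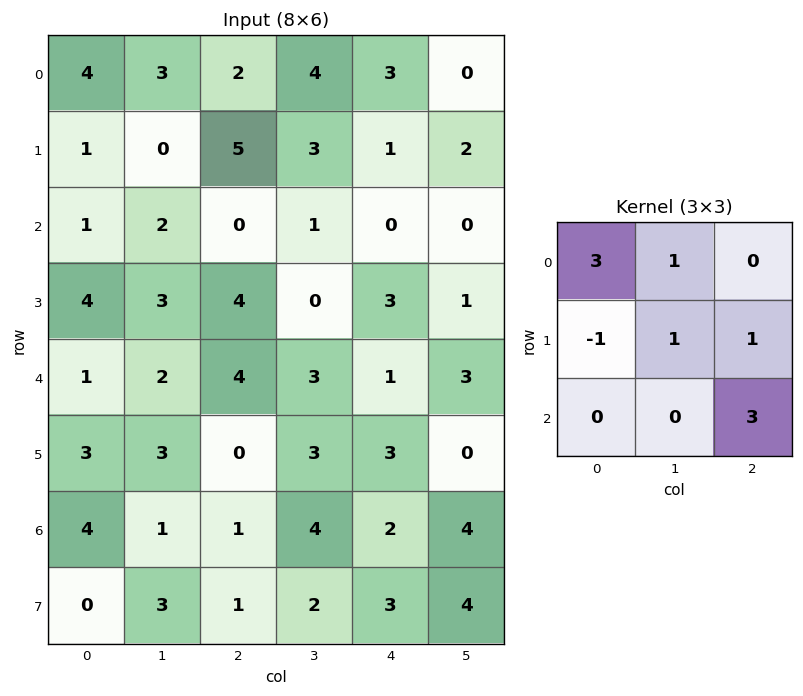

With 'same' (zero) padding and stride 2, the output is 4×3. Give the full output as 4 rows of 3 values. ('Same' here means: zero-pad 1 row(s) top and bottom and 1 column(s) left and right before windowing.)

7 12 5
13 4 12
16 27 4
17 19 26

Output[0,0]: The receptive field on the zero-padded input at this output position is [0 0 0 / 0 4 3 / 0 1 0]. Elementwise product with the kernel and sum: 0·3 + 0·1 + 0·-1 + 4·1 + 3·1 + 0·3.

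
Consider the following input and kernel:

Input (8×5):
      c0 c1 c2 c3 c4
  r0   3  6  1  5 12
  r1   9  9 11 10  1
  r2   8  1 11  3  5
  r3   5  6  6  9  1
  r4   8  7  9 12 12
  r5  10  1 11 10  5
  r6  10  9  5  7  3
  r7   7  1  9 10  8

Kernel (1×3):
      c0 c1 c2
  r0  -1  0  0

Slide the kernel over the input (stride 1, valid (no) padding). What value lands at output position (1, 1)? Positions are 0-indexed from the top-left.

-9

The receptive field on the input at this output position is [9 11 10]. Elementwise product with the kernel and sum: 9·-1.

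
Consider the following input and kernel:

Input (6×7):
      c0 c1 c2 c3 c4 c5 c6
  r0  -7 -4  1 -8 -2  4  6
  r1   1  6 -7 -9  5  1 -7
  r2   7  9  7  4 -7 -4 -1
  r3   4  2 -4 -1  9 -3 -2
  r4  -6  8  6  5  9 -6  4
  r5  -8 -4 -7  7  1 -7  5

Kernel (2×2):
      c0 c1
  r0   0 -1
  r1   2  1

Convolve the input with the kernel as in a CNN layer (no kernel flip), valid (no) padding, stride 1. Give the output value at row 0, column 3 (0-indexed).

The receptive field on the input at this output position is [-8 -2 / -9 5]. Elementwise product with the kernel and sum: -2·-1 + -9·2 + 5·1.

-11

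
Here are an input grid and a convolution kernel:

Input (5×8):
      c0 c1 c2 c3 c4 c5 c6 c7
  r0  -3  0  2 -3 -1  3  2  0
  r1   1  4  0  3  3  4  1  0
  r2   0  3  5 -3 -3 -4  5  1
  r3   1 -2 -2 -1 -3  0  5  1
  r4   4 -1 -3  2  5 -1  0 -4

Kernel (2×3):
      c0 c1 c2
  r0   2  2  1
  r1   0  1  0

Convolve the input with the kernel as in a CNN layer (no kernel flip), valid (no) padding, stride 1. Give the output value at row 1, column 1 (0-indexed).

16

The receptive field on the input at this output position is [4 0 3 / 3 5 -3]. Elementwise product with the kernel and sum: 4·2 + 0·2 + 3·1 + 5·1.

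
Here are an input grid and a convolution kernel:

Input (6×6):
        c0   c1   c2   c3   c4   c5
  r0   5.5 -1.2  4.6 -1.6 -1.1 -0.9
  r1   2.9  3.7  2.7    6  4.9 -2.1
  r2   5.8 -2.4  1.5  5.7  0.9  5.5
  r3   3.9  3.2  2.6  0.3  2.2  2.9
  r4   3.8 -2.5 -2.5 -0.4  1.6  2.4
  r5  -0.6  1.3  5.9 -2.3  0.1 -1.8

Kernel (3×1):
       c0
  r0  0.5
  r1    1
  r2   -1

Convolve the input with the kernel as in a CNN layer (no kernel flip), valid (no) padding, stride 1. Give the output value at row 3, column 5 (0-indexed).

5.65

The receptive field on the input at this output position is [2.9 / 2.4 / -1.8]. Elementwise product with the kernel and sum: 2.9·0.5 + 2.4·1 + -1.8·-1.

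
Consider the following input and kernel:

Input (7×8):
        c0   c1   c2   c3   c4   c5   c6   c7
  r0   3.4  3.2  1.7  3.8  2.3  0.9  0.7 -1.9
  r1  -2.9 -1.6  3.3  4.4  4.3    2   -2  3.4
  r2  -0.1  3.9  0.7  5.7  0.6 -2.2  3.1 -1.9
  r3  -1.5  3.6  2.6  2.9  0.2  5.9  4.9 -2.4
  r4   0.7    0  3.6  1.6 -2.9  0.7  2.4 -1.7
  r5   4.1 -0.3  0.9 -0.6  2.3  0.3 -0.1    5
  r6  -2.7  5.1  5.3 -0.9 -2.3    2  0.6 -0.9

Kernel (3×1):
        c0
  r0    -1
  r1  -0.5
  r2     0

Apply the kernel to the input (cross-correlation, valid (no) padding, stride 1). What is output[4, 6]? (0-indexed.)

The receptive field on the input at this output position is [2.4 / -0.1 / 0.6]. Elementwise product with the kernel and sum: 2.4·-1 + -0.1·-0.5.

-2.35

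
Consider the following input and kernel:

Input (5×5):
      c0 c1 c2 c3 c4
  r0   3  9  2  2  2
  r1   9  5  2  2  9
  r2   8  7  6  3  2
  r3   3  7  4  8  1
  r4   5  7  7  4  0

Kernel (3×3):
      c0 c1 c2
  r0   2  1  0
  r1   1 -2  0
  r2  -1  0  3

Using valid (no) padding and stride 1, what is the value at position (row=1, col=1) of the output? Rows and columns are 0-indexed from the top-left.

The receptive field on the input at this output position is [5 2 2 / 7 6 3 / 7 4 8]. Elementwise product with the kernel and sum: 5·2 + 2·1 + 7·1 + 6·-2 + 7·-1 + 8·3.

24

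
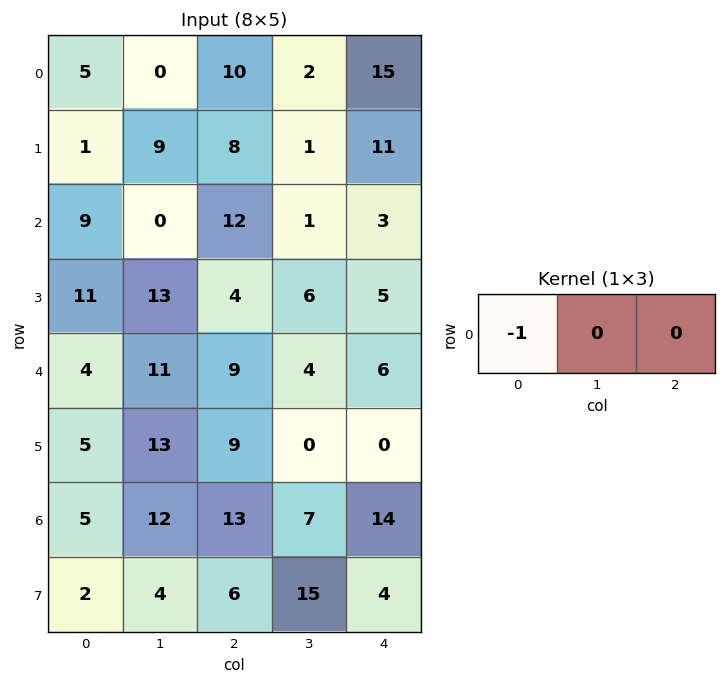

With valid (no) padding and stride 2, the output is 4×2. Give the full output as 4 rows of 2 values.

-5 -10
-9 -12
-4 -9
-5 -13

Output[0,0]: The receptive field on the input at this output position is [5 0 10]. Elementwise product with the kernel and sum: 5·-1.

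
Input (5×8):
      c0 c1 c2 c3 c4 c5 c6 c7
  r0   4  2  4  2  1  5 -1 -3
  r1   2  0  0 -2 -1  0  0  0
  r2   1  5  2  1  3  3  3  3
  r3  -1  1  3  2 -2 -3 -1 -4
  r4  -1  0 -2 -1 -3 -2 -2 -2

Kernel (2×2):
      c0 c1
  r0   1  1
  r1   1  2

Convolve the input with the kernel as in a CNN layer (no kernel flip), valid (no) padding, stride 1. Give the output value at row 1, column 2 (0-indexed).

The receptive field on the input at this output position is [0 -2 / 2 1]. Elementwise product with the kernel and sum: 0·1 + -2·1 + 2·1 + 1·2.

2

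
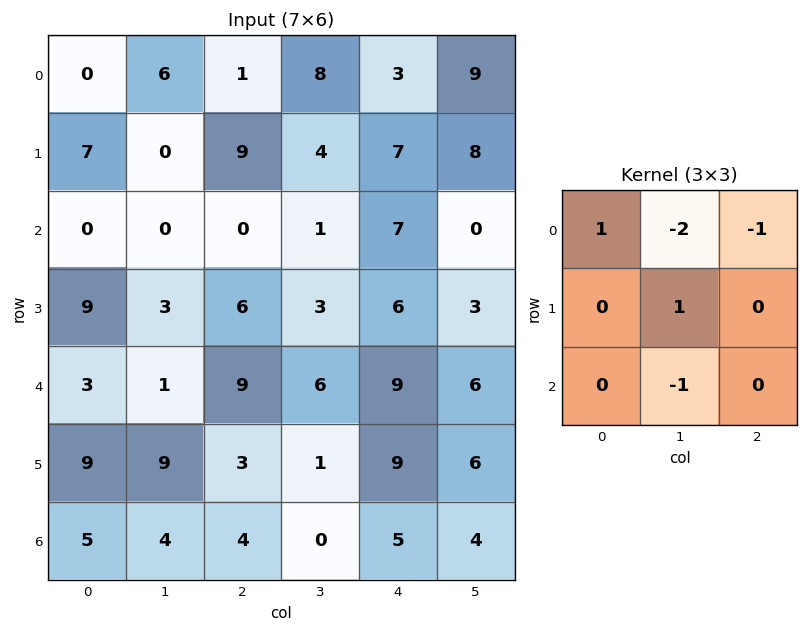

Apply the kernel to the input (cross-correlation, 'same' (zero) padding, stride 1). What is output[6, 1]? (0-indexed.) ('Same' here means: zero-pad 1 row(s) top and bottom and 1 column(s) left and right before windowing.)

-8

The receptive field on the zero-padded input at this output position is [9 9 3 / 5 4 4 / 0 0 0]. Elementwise product with the kernel and sum: 9·1 + 9·-2 + 3·-1 + 4·1 + 0·-1.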